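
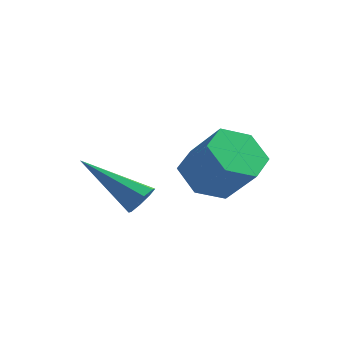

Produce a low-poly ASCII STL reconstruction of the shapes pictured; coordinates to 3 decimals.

solid 
facet normal -0.638 0.238 -0.732
outer loop
vertex 3.613 -1.964 2.115
vertex 2.991 -1.647 2.76
vertex 3.636 -1.055 2.391
endloop
endfacet
facet normal 0.769 0.168 -0.617
outer loop
vertex 3.613 -1.964 2.115
vertex 3.636 -1.055 2.391
vertex 4.59 -2.329 3.234
endloop
endfacet
facet normal 0.769 0.168 -0.617
outer loop
vertex 4.59 -2.329 3.234
vertex 3.636 -1.055 2.391
vertex 4.613 -1.42 3.51
endloop
endfacet
facet normal 0.639 -0.238 0.731
outer loop
vertex 4.59 -2.329 3.234
vertex 4.613 -1.42 3.51
vertex 3.969 -2.013 3.88
endloop
endfacet
facet normal -0.639 0.240 -0.731
outer loop
vertex 3.636 -1.055 2.391
vertex 2.991 -1.647 2.76
vertex 3.015 -0.739 3.037
endloop
endfacet
facet normal 0.406 0.912 -0.056
outer loop
vertex 3.636 -1.055 2.391
vertex 3.015 -0.739 3.037
vertex 4.613 -1.42 3.51
endloop
endfacet
facet normal 0.406 0.912 -0.056
outer loop
vertex 4.613 -1.42 3.51
vertex 3.015 -0.739 3.037
vertex 3.992 -1.104 4.156
endloop
endfacet
facet normal 0.639 -0.238 0.731
outer loop
vertex 4.613 -1.42 3.51
vertex 3.992 -1.104 4.156
vertex 3.969 -2.013 3.88
endloop
endfacet
facet normal -0.639 0.240 -0.731
outer loop
vertex 3.015 -0.739 3.037
vertex 2.991 -1.647 2.76
vertex 2.37 -1.331 3.406
endloop
endfacet
facet normal -0.363 0.745 0.560
outer loop
vertex 3.015 -0.739 3.037
vertex 2.37 -1.331 3.406
vertex 3.992 -1.104 4.156
endloop
endfacet
facet normal -0.363 0.745 0.560
outer loop
vertex 3.992 -1.104 4.156
vertex 2.37 -1.331 3.406
vertex 3.347 -1.696 4.525
endloop
endfacet
facet normal 0.638 -0.238 0.732
outer loop
vertex 3.992 -1.104 4.156
vertex 3.347 -1.696 4.525
vertex 3.969 -2.013 3.88
endloop
endfacet
facet normal -0.639 0.238 -0.731
outer loop
vertex 2.37 -1.331 3.406
vertex 2.991 -1.647 2.76
vertex 2.347 -2.24 3.13
endloop
endfacet
facet normal -0.769 -0.168 0.617
outer loop
vertex 2.37 -1.331 3.406
vertex 2.347 -2.24 3.13
vertex 3.347 -1.696 4.525
endloop
endfacet
facet normal -0.769 -0.168 0.617
outer loop
vertex 3.347 -1.696 4.525
vertex 2.347 -2.24 3.13
vertex 3.324 -2.605 4.249
endloop
endfacet
facet normal 0.638 -0.238 0.732
outer loop
vertex 3.347 -1.696 4.525
vertex 3.324 -2.605 4.249
vertex 3.969 -2.013 3.88
endloop
endfacet
facet normal -0.639 0.238 -0.731
outer loop
vertex 2.347 -2.24 3.13
vertex 2.991 -1.647 2.76
vertex 2.968 -2.556 2.484
endloop
endfacet
facet normal -0.406 -0.912 0.056
outer loop
vertex 2.347 -2.24 3.13
vertex 2.968 -2.556 2.484
vertex 3.324 -2.605 4.249
endloop
endfacet
facet normal -0.406 -0.912 0.056
outer loop
vertex 3.324 -2.605 4.249
vertex 2.968 -2.556 2.484
vertex 3.945 -2.921 3.603
endloop
endfacet
facet normal 0.639 -0.240 0.731
outer loop
vertex 3.324 -2.605 4.249
vertex 3.945 -2.921 3.603
vertex 3.969 -2.013 3.88
endloop
endfacet
facet normal -0.638 0.238 -0.732
outer loop
vertex 2.968 -2.556 2.484
vertex 2.991 -1.647 2.76
vertex 3.613 -1.964 2.115
endloop
endfacet
facet normal 0.363 -0.745 -0.560
outer loop
vertex 2.968 -2.556 2.484
vertex 3.613 -1.964 2.115
vertex 3.945 -2.921 3.603
endloop
endfacet
facet normal 0.363 -0.745 -0.560
outer loop
vertex 3.945 -2.921 3.603
vertex 3.613 -1.964 2.115
vertex 4.59 -2.329 3.234
endloop
endfacet
facet normal 0.639 -0.240 0.731
outer loop
vertex 3.945 -2.921 3.603
vertex 4.59 -2.329 3.234
vertex 3.969 -2.013 3.88
endloop
endfacet
facet normal 0.839 -0.021 -0.544
outer loop
vertex 2.291 -3.736 2.977
vertex 2.002 -3.764 2.533
vertex 2.202 -3.37 2.826
endloop
endfacet
facet normal 0.295 0.425 0.856
outer loop
vertex 2.291 -3.736 2.977
vertex 2.202 -3.37 2.826
vertex 0.258 -3.716 3.667
endloop
endfacet
facet normal 0.839 -0.021 -0.544
outer loop
vertex 2.202 -3.37 2.826
vertex 2.002 -3.764 2.533
vertex 1.996 -3.235 2.503
endloop
endfacet
facet normal 0.002 0.923 0.385
outer loop
vertex 2.202 -3.37 2.826
vertex 1.996 -3.235 2.503
vertex 0.258 -3.716 3.667
endloop
endfacet
facet normal 0.839 -0.021 -0.544
outer loop
vertex 1.996 -3.235 2.503
vertex 2.002 -3.764 2.533
vertex 1.794 -3.409 2.198
endloop
endfacet
facet normal -0.403 0.884 -0.237
outer loop
vertex 1.996 -3.235 2.503
vertex 1.794 -3.409 2.198
vertex 0.258 -3.716 3.667
endloop
endfacet
facet normal 0.838 -0.023 -0.545
outer loop
vertex 1.794 -3.409 2.198
vertex 2.002 -3.764 2.533
vertex 1.713 -3.792 2.09
endloop
endfacet
facet normal -0.686 0.328 -0.649
outer loop
vertex 1.794 -3.409 2.198
vertex 1.713 -3.792 2.09
vertex 0.258 -3.716 3.667
endloop
endfacet
facet normal 0.838 -0.023 -0.545
outer loop
vertex 1.713 -3.792 2.09
vertex 2.002 -3.764 2.533
vertex 1.801 -4.158 2.241
endloop
endfacet
facet normal -0.679 -0.414 -0.607
outer loop
vertex 1.713 -3.792 2.09
vertex 1.801 -4.158 2.241
vertex 0.258 -3.716 3.667
endloop
endfacet
facet normal 0.838 -0.023 -0.546
outer loop
vertex 1.801 -4.158 2.241
vertex 2.002 -3.764 2.533
vertex 2.007 -4.293 2.563
endloop
endfacet
facet normal -0.386 -0.912 -0.135
outer loop
vertex 1.801 -4.158 2.241
vertex 2.007 -4.293 2.563
vertex 0.258 -3.716 3.667
endloop
endfacet
facet normal 0.838 -0.023 -0.545
outer loop
vertex 2.007 -4.293 2.563
vertex 2.002 -3.764 2.533
vertex 2.21 -4.118 2.868
endloop
endfacet
facet normal 0.020 -0.873 0.488
outer loop
vertex 2.007 -4.293 2.563
vertex 2.21 -4.118 2.868
vertex 0.258 -3.716 3.667
endloop
endfacet
facet normal 0.839 -0.022 -0.544
outer loop
vertex 2.21 -4.118 2.868
vertex 2.002 -3.764 2.533
vertex 2.291 -3.736 2.977
endloop
endfacet
facet normal 0.302 -0.320 0.898
outer loop
vertex 2.21 -4.118 2.868
vertex 2.291 -3.736 2.977
vertex 0.258 -3.716 3.667
endloop
endfacet

endsolid


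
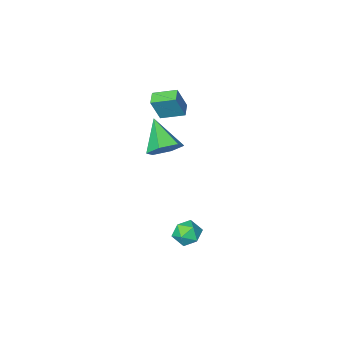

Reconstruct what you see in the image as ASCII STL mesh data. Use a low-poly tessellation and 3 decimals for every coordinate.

solid 
facet normal -0.927 -0.292 0.238
outer loop
vertex -1.467 3.69 -3.7
vertex -1.334 2.947 -4.093
vertex -1.148 3.03 -3.266
endloop
endfacet
facet normal -0.666 0.158 0.729
outer loop
vertex -1.467 3.69 -3.7
vertex -1.148 3.03 -3.266
vertex -0.831 3.812 -3.146
endloop
endfacet
facet normal -0.498 0.768 0.402
outer loop
vertex -1.467 3.69 -3.7
vertex -0.831 3.812 -3.146
vertex -0.823 4.211 -3.898
endloop
endfacet
facet normal -0.654 0.699 -0.290
outer loop
vertex -1.467 3.69 -3.7
vertex -0.823 4.211 -3.898
vertex -1.134 3.677 -4.483
endloop
endfacet
facet normal -0.919 0.043 -0.392
outer loop
vertex -1.467 3.69 -3.7
vertex -1.134 3.677 -4.483
vertex -1.334 2.947 -4.093
endloop
endfacet
facet normal -0.064 -0.126 0.990
outer loop
vertex -0.831 3.812 -3.146
vertex -1.148 3.03 -3.266
vertex -0.306 3.143 -3.197
endloop
endfacet
facet normal -0.486 -0.852 0.195
outer loop
vertex -1.148 3.03 -3.266
vertex -1.334 2.947 -4.093
vertex -0.617 2.609 -3.782
endloop
endfacet
facet normal -0.475 -0.310 -0.824
outer loop
vertex -1.334 2.947 -4.093
vertex -1.134 3.677 -4.483
vertex -0.609 3.008 -4.534
endloop
endfacet
facet normal -0.047 0.750 -0.660
outer loop
vertex -1.134 3.677 -4.483
vertex -0.823 4.211 -3.898
vertex -0.292 3.79 -4.414
endloop
endfacet
facet normal 0.207 0.863 0.460
outer loop
vertex -0.823 4.211 -3.898
vertex -0.831 3.812 -3.146
vertex -0.106 3.873 -3.587
endloop
endfacet
facet normal 0.654 -0.699 0.290
outer loop
vertex 0.027 3.13 -3.98
vertex -0.306 3.143 -3.197
vertex -0.617 2.609 -3.782
endloop
endfacet
facet normal 0.498 -0.768 -0.402
outer loop
vertex 0.027 3.13 -3.98
vertex -0.617 2.609 -3.782
vertex -0.609 3.008 -4.534
endloop
endfacet
facet normal 0.666 -0.158 -0.729
outer loop
vertex 0.027 3.13 -3.98
vertex -0.609 3.008 -4.534
vertex -0.292 3.79 -4.414
endloop
endfacet
facet normal 0.927 0.292 -0.238
outer loop
vertex 0.027 3.13 -3.98
vertex -0.292 3.79 -4.414
vertex -0.106 3.873 -3.587
endloop
endfacet
facet normal 0.919 -0.043 0.392
outer loop
vertex 0.027 3.13 -3.98
vertex -0.106 3.873 -3.587
vertex -0.306 3.143 -3.197
endloop
endfacet
facet normal 0.047 -0.750 0.660
outer loop
vertex -0.617 2.609 -3.782
vertex -0.306 3.143 -3.197
vertex -1.148 3.03 -3.266
endloop
endfacet
facet normal -0.207 -0.863 -0.460
outer loop
vertex -0.609 3.008 -4.534
vertex -0.617 2.609 -3.782
vertex -1.334 2.947 -4.093
endloop
endfacet
facet normal 0.064 0.126 -0.990
outer loop
vertex -0.292 3.79 -4.414
vertex -0.609 3.008 -4.534
vertex -1.134 3.677 -4.483
endloop
endfacet
facet normal 0.486 0.852 -0.195
outer loop
vertex -0.106 3.873 -3.587
vertex -0.292 3.79 -4.414
vertex -0.823 4.211 -3.898
endloop
endfacet
facet normal 0.475 0.310 0.824
outer loop
vertex -0.306 3.143 -3.197
vertex -0.106 3.873 -3.587
vertex -0.831 3.812 -3.146
endloop
endfacet
facet normal 0.105 0.757 -0.645
outer loop
vertex 0.173 2.158 2.215
vertex -0.443 1.698 1.575
vertex -0.811 2.33 2.257
endloop
endfacet
facet normal 0.090 0.283 0.955
outer loop
vertex 0.173 2.158 2.215
vertex -0.811 2.33 2.257
vertex -0.657 0.162 2.885
endloop
endfacet
facet normal 0.105 0.757 -0.645
outer loop
vertex -0.811 2.33 2.257
vertex -0.443 1.698 1.575
vertex -1.428 1.871 1.617
endloop
endfacet
facet normal -0.759 0.131 0.638
outer loop
vertex -0.811 2.33 2.257
vertex -1.428 1.871 1.617
vertex -0.657 0.162 2.885
endloop
endfacet
facet normal 0.105 0.757 -0.645
outer loop
vertex -1.428 1.871 1.617
vertex -0.443 1.698 1.575
vertex -1.06 1.239 0.936
endloop
endfacet
facet normal -0.891 -0.450 -0.064
outer loop
vertex -1.428 1.871 1.617
vertex -1.06 1.239 0.936
vertex -0.657 0.162 2.885
endloop
endfacet
facet normal 0.105 0.757 -0.645
outer loop
vertex -1.06 1.239 0.936
vertex -0.443 1.698 1.575
vertex -0.075 1.066 0.893
endloop
endfacet
facet normal -0.174 -0.877 -0.449
outer loop
vertex -1.06 1.239 0.936
vertex -0.075 1.066 0.893
vertex -0.657 0.162 2.885
endloop
endfacet
facet normal 0.105 0.757 -0.645
outer loop
vertex -0.075 1.066 0.893
vertex -0.443 1.698 1.575
vertex 0.541 1.526 1.533
endloop
endfacet
facet normal 0.677 -0.724 -0.131
outer loop
vertex -0.075 1.066 0.893
vertex 0.541 1.526 1.533
vertex -0.657 0.162 2.885
endloop
endfacet
facet normal 0.105 0.757 -0.645
outer loop
vertex 0.541 1.526 1.533
vertex -0.443 1.698 1.575
vertex 0.173 2.158 2.215
endloop
endfacet
facet normal 0.809 -0.145 0.570
outer loop
vertex 0.541 1.526 1.533
vertex 0.173 2.158 2.215
vertex -0.657 0.162 2.885
endloop
endfacet
facet normal -0.567 -0.784 0.253
outer loop
vertex -1.472 -1.453 3.549
vertex -2.468 -0.603 3.951
vertex -2.056 -1.48 2.157
endloop
endfacet
facet normal 0.728 -0.620 -0.293
outer loop
vertex -1.592 -0.837 1.949
vertex -1.472 -1.453 3.549
vertex -2.056 -1.48 2.157
endloop
endfacet
facet normal -0.566 -0.784 0.253
outer loop
vertex -2.056 -1.48 2.157
vertex -2.468 -0.603 3.951
vertex -3.053 -0.63 2.559
endloop
endfacet
facet normal -0.387 -0.019 -0.922
outer loop
vertex -3.053 -0.63 2.559
vertex -1.592 -0.837 1.949
vertex -2.056 -1.48 2.157
endloop
endfacet
facet normal 0.388 0.018 0.922
outer loop
vertex -1.472 -1.453 3.549
vertex -2.004 0.04 3.743
vertex -2.468 -0.603 3.951
endloop
endfacet
facet normal 0.727 -0.621 -0.294
outer loop
vertex -1.007 -0.81 3.341
vertex -1.472 -1.453 3.549
vertex -1.592 -0.837 1.949
endloop
endfacet
facet normal 0.387 0.018 0.922
outer loop
vertex -1.007 -0.81 3.341
vertex -2.004 0.04 3.743
vertex -1.472 -1.453 3.549
endloop
endfacet
facet normal -0.728 0.620 0.294
outer loop
vertex -2.468 -0.603 3.951
vertex -2.004 0.04 3.743
vertex -3.053 -0.63 2.559
endloop
endfacet
facet normal -0.387 -0.018 -0.922
outer loop
vertex -2.588 0.013 2.351
vertex -1.592 -0.837 1.949
vertex -3.053 -0.63 2.559
endloop
endfacet
facet normal -0.727 0.621 0.293
outer loop
vertex -3.053 -0.63 2.559
vertex -2.004 0.04 3.743
vertex -2.588 0.013 2.351
endloop
endfacet
facet normal 0.567 0.784 -0.253
outer loop
vertex -2.588 0.013 2.351
vertex -1.007 -0.81 3.341
vertex -1.592 -0.837 1.949
endloop
endfacet
facet normal 0.567 0.784 -0.253
outer loop
vertex -2.004 0.04 3.743
vertex -1.007 -0.81 3.341
vertex -2.588 0.013 2.351
endloop
endfacet

endsolid


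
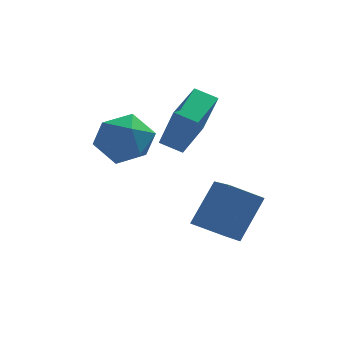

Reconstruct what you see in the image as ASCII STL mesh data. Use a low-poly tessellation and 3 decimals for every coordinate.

solid 
facet normal -0.855 0.371 0.363
outer loop
vertex -0.683 0.925 1.527
vertex 0.167 2.48 1.942
vertex -1.147 1.675 -0.334
endloop
endfacet
facet normal -0.467 -0.855 -0.228
outer loop
vertex -0.327 1.32 -0.682
vertex -0.683 0.925 1.527
vertex -1.147 1.675 -0.334
endloop
endfacet
facet normal -0.855 0.370 0.363
outer loop
vertex -1.147 1.675 -0.334
vertex 0.167 2.48 1.942
vertex -0.298 3.23 0.081
endloop
endfacet
facet normal -0.226 0.364 -0.903
outer loop
vertex -0.298 3.23 0.081
vertex -0.327 1.32 -0.682
vertex -1.147 1.675 -0.334
endloop
endfacet
facet normal 0.226 -0.364 0.903
outer loop
vertex -0.683 0.925 1.527
vertex 0.987 2.125 1.594
vertex 0.167 2.48 1.942
endloop
endfacet
facet normal -0.466 -0.855 -0.228
outer loop
vertex 0.138 0.57 1.179
vertex -0.683 0.925 1.527
vertex -0.327 1.32 -0.682
endloop
endfacet
facet normal 0.225 -0.364 0.904
outer loop
vertex 0.138 0.57 1.179
vertex 0.987 2.125 1.594
vertex -0.683 0.925 1.527
endloop
endfacet
facet normal 0.467 0.855 0.228
outer loop
vertex 0.167 2.48 1.942
vertex 0.987 2.125 1.594
vertex -0.298 3.23 0.081
endloop
endfacet
facet normal -0.225 0.364 -0.904
outer loop
vertex 0.523 2.875 -0.267
vertex -0.327 1.32 -0.682
vertex -0.298 3.23 0.081
endloop
endfacet
facet normal 0.466 0.855 0.228
outer loop
vertex -0.298 3.23 0.081
vertex 0.987 2.125 1.594
vertex 0.523 2.875 -0.267
endloop
endfacet
facet normal 0.855 -0.370 -0.363
outer loop
vertex 0.523 2.875 -0.267
vertex 0.138 0.57 1.179
vertex -0.327 1.32 -0.682
endloop
endfacet
facet normal 0.855 -0.370 -0.362
outer loop
vertex 0.987 2.125 1.594
vertex 0.138 0.57 1.179
vertex 0.523 2.875 -0.267
endloop
endfacet
facet normal -0.079 -0.118 0.990
outer loop
vertex -2.072 1.577 1.185
vertex -3.149 1.072 1.039
vertex -2.162 0.391 1.036
endloop
endfacet
facet normal 0.605 -0.144 0.783
outer loop
vertex -2.072 1.577 1.185
vertex -2.162 0.391 1.036
vertex -1.294 1.0 0.478
endloop
endfacet
facet normal 0.759 0.469 0.452
outer loop
vertex -2.072 1.577 1.185
vertex -1.294 1.0 0.478
vertex -1.744 2.057 0.136
endloop
endfacet
facet normal 0.172 0.874 0.454
outer loop
vertex -2.072 1.577 1.185
vertex -1.744 2.057 0.136
vertex -2.89 2.102 0.483
endloop
endfacet
facet normal -0.346 0.512 0.786
outer loop
vertex -2.072 1.577 1.185
vertex -2.89 2.102 0.483
vertex -3.149 1.072 1.039
endloop
endfacet
facet normal 0.671 -0.673 0.310
outer loop
vertex -1.294 1.0 0.478
vertex -2.162 0.391 1.036
vertex -1.89 0.138 -0.103
endloop
endfacet
facet normal -0.433 -0.631 0.644
outer loop
vertex -2.162 0.391 1.036
vertex -3.149 1.072 1.039
vertex -3.036 0.183 0.244
endloop
endfacet
facet normal -0.867 0.388 0.314
outer loop
vertex -3.149 1.072 1.039
vertex -2.89 2.102 0.483
vertex -3.486 1.24 -0.098
endloop
endfacet
facet normal -0.029 0.974 -0.223
outer loop
vertex -2.89 2.102 0.483
vertex -1.744 2.057 0.136
vertex -2.618 1.849 -0.656
endloop
endfacet
facet normal 0.921 0.319 -0.226
outer loop
vertex -1.744 2.057 0.136
vertex -1.294 1.0 0.478
vertex -1.631 1.168 -0.659
endloop
endfacet
facet normal -0.172 -0.874 -0.454
outer loop
vertex -2.708 0.663 -0.805
vertex -1.89 0.138 -0.103
vertex -3.036 0.183 0.244
endloop
endfacet
facet normal -0.759 -0.469 -0.452
outer loop
vertex -2.708 0.663 -0.805
vertex -3.036 0.183 0.244
vertex -3.486 1.24 -0.098
endloop
endfacet
facet normal -0.605 0.144 -0.783
outer loop
vertex -2.708 0.663 -0.805
vertex -3.486 1.24 -0.098
vertex -2.618 1.849 -0.656
endloop
endfacet
facet normal 0.079 0.118 -0.990
outer loop
vertex -2.708 0.663 -0.805
vertex -2.618 1.849 -0.656
vertex -1.631 1.168 -0.659
endloop
endfacet
facet normal 0.346 -0.512 -0.786
outer loop
vertex -2.708 0.663 -0.805
vertex -1.631 1.168 -0.659
vertex -1.89 0.138 -0.103
endloop
endfacet
facet normal 0.029 -0.974 0.223
outer loop
vertex -3.036 0.183 0.244
vertex -1.89 0.138 -0.103
vertex -2.162 0.391 1.036
endloop
endfacet
facet normal -0.921 -0.319 0.226
outer loop
vertex -3.486 1.24 -0.098
vertex -3.036 0.183 0.244
vertex -3.149 1.072 1.039
endloop
endfacet
facet normal -0.671 0.673 -0.310
outer loop
vertex -2.618 1.849 -0.656
vertex -3.486 1.24 -0.098
vertex -2.89 2.102 0.483
endloop
endfacet
facet normal 0.433 0.631 -0.644
outer loop
vertex -1.631 1.168 -0.659
vertex -2.618 1.849 -0.656
vertex -1.744 2.057 0.136
endloop
endfacet
facet normal 0.867 -0.388 -0.314
outer loop
vertex -1.89 0.138 -0.103
vertex -1.631 1.168 -0.659
vertex -1.294 1.0 0.478
endloop
endfacet
facet normal -0.872 0.022 0.489
outer loop
vertex 1.019 -1.681 -0.721
vertex 0.663 -0.054 -1.429
vertex 0.123 -2.556 -2.281
endloop
endfacet
facet normal 0.197 -0.899 0.391
outer loop
vertex 1.317 -2.586 -2.951
vertex 1.019 -1.681 -0.721
vertex 0.123 -2.556 -2.281
endloop
endfacet
facet normal -0.872 0.022 0.489
outer loop
vertex 0.123 -2.556 -2.281
vertex 0.663 -0.054 -1.429
vertex -0.234 -0.929 -2.989
endloop
endfacet
facet normal -0.448 -0.438 -0.779
outer loop
vertex -0.234 -0.929 -2.989
vertex 1.317 -2.586 -2.951
vertex 0.123 -2.556 -2.281
endloop
endfacet
facet normal 0.448 0.437 0.780
outer loop
vertex 1.019 -1.681 -0.721
vertex 1.857 -0.084 -2.099
vertex 0.663 -0.054 -1.429
endloop
endfacet
facet normal 0.197 -0.899 0.391
outer loop
vertex 2.214 -1.711 -1.391
vertex 1.019 -1.681 -0.721
vertex 1.317 -2.586 -2.951
endloop
endfacet
facet normal 0.448 0.438 0.780
outer loop
vertex 2.214 -1.711 -1.391
vertex 1.857 -0.084 -2.099
vertex 1.019 -1.681 -0.721
endloop
endfacet
facet normal -0.197 0.899 -0.391
outer loop
vertex 0.663 -0.054 -1.429
vertex 1.857 -0.084 -2.099
vertex -0.234 -0.929 -2.989
endloop
endfacet
facet normal -0.448 -0.437 -0.780
outer loop
vertex 0.961 -0.959 -3.659
vertex 1.317 -2.586 -2.951
vertex -0.234 -0.929 -2.989
endloop
endfacet
facet normal -0.197 0.899 -0.391
outer loop
vertex -0.234 -0.929 -2.989
vertex 1.857 -0.084 -2.099
vertex 0.961 -0.959 -3.659
endloop
endfacet
facet normal 0.872 -0.022 -0.489
outer loop
vertex 0.961 -0.959 -3.659
vertex 2.214 -1.711 -1.391
vertex 1.317 -2.586 -2.951
endloop
endfacet
facet normal 0.872 -0.021 -0.489
outer loop
vertex 1.857 -0.084 -2.099
vertex 2.214 -1.711 -1.391
vertex 0.961 -0.959 -3.659
endloop
endfacet

endsolid


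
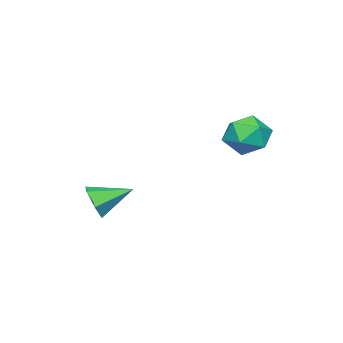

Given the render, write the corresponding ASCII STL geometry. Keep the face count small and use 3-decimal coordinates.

solid 
facet normal -0.316 0.606 0.730
outer loop
vertex -0.312 2.975 -0.159
vertex -0.053 2.199 0.598
vertex 0.705 2.958 0.296
endloop
endfacet
facet normal -0.063 0.982 0.178
outer loop
vertex -0.312 2.975 -0.159
vertex 0.705 2.958 0.296
vertex 0.586 3.148 -0.796
endloop
endfacet
facet normal -0.439 0.804 -0.401
outer loop
vertex -0.312 2.975 -0.159
vertex 0.586 3.148 -0.796
vertex -0.246 2.507 -1.169
endloop
endfacet
facet normal -0.926 0.317 -0.207
outer loop
vertex -0.312 2.975 -0.159
vertex -0.246 2.507 -1.169
vertex -0.64 1.92 -0.307
endloop
endfacet
facet normal -0.849 0.195 0.491
outer loop
vertex -0.312 2.975 -0.159
vertex -0.64 1.92 -0.307
vertex -0.053 2.199 0.598
endloop
endfacet
facet normal 0.614 0.786 0.070
outer loop
vertex 0.586 3.148 -0.796
vertex 0.705 2.958 0.296
vertex 1.4 2.48 -0.433
endloop
endfacet
facet normal 0.205 0.178 0.962
outer loop
vertex 0.705 2.958 0.296
vertex -0.053 2.199 0.598
vertex 1.006 1.893 0.429
endloop
endfacet
facet normal -0.657 -0.487 0.576
outer loop
vertex -0.053 2.199 0.598
vertex -0.64 1.92 -0.307
vertex 0.174 1.252 0.056
endloop
endfacet
facet normal -0.780 -0.290 -0.554
outer loop
vertex -0.64 1.92 -0.307
vertex -0.246 2.507 -1.169
vertex 0.055 1.442 -1.036
endloop
endfacet
facet normal 0.005 0.498 -0.867
outer loop
vertex -0.246 2.507 -1.169
vertex 0.586 3.148 -0.796
vertex 0.813 2.201 -1.338
endloop
endfacet
facet normal 0.926 -0.317 0.207
outer loop
vertex 1.072 1.425 -0.581
vertex 1.4 2.48 -0.433
vertex 1.006 1.893 0.429
endloop
endfacet
facet normal 0.439 -0.804 0.401
outer loop
vertex 1.072 1.425 -0.581
vertex 1.006 1.893 0.429
vertex 0.174 1.252 0.056
endloop
endfacet
facet normal 0.063 -0.982 -0.178
outer loop
vertex 1.072 1.425 -0.581
vertex 0.174 1.252 0.056
vertex 0.055 1.442 -1.036
endloop
endfacet
facet normal 0.316 -0.606 -0.730
outer loop
vertex 1.072 1.425 -0.581
vertex 0.055 1.442 -1.036
vertex 0.813 2.201 -1.338
endloop
endfacet
facet normal 0.849 -0.195 -0.491
outer loop
vertex 1.072 1.425 -0.581
vertex 0.813 2.201 -1.338
vertex 1.4 2.48 -0.433
endloop
endfacet
facet normal 0.780 0.290 0.554
outer loop
vertex 1.006 1.893 0.429
vertex 1.4 2.48 -0.433
vertex 0.705 2.958 0.296
endloop
endfacet
facet normal -0.005 -0.498 0.867
outer loop
vertex 0.174 1.252 0.056
vertex 1.006 1.893 0.429
vertex -0.053 2.199 0.598
endloop
endfacet
facet normal -0.614 -0.786 -0.070
outer loop
vertex 0.055 1.442 -1.036
vertex 0.174 1.252 0.056
vertex -0.64 1.92 -0.307
endloop
endfacet
facet normal -0.205 -0.178 -0.962
outer loop
vertex 0.813 2.201 -1.338
vertex 0.055 1.442 -1.036
vertex -0.246 2.507 -1.169
endloop
endfacet
facet normal 0.657 0.487 -0.576
outer loop
vertex 1.4 2.48 -0.433
vertex 0.813 2.201 -1.338
vertex 0.586 3.148 -0.796
endloop
endfacet
facet normal 0.601 -0.706 -0.375
outer loop
vertex 4.157 -3.02 -3.363
vertex 3.663 -3.034 -4.127
vertex 4.372 -2.469 -4.055
endloop
endfacet
facet normal 0.448 0.626 0.638
outer loop
vertex 4.157 -3.02 -3.363
vertex 4.372 -2.469 -4.055
vertex 2.617 -1.806 -3.473
endloop
endfacet
facet normal 0.600 -0.705 -0.377
outer loop
vertex 4.372 -2.469 -4.055
vertex 3.663 -3.034 -4.127
vertex 3.877 -2.483 -4.818
endloop
endfacet
facet normal 0.286 0.936 -0.203
outer loop
vertex 4.372 -2.469 -4.055
vertex 3.877 -2.483 -4.818
vertex 2.617 -1.806 -3.473
endloop
endfacet
facet normal 0.601 -0.705 -0.376
outer loop
vertex 3.877 -2.483 -4.818
vertex 3.663 -3.034 -4.127
vertex 3.168 -3.048 -4.891
endloop
endfacet
facet normal -0.409 0.602 -0.686
outer loop
vertex 3.877 -2.483 -4.818
vertex 3.168 -3.048 -4.891
vertex 2.617 -1.806 -3.473
endloop
endfacet
facet normal 0.600 -0.706 -0.376
outer loop
vertex 3.168 -3.048 -4.891
vertex 3.663 -3.034 -4.127
vertex 2.953 -3.599 -4.199
endloop
endfacet
facet normal -0.944 -0.044 -0.328
outer loop
vertex 3.168 -3.048 -4.891
vertex 2.953 -3.599 -4.199
vertex 2.617 -1.806 -3.473
endloop
endfacet
facet normal 0.600 -0.706 -0.376
outer loop
vertex 2.953 -3.599 -4.199
vertex 3.663 -3.034 -4.127
vertex 3.448 -3.585 -3.435
endloop
endfacet
facet normal -0.782 -0.354 0.513
outer loop
vertex 2.953 -3.599 -4.199
vertex 3.448 -3.585 -3.435
vertex 2.617 -1.806 -3.473
endloop
endfacet
facet normal 0.601 -0.706 -0.375
outer loop
vertex 3.448 -3.585 -3.435
vertex 3.663 -3.034 -4.127
vertex 4.157 -3.02 -3.363
endloop
endfacet
facet normal -0.086 -0.019 0.996
outer loop
vertex 3.448 -3.585 -3.435
vertex 4.157 -3.02 -3.363
vertex 2.617 -1.806 -3.473
endloop
endfacet

endsolid


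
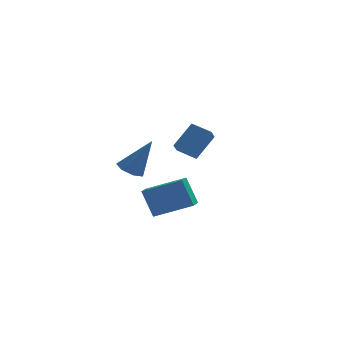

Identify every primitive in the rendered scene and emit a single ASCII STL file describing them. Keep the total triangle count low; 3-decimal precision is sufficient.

solid 
facet normal -0.485 0.069 -0.872
outer loop
vertex 1.105 3.633 -0.098
vertex 0.485 3.431 0.231
vertex 0.752 4.104 0.136
endloop
endfacet
facet normal 0.790 0.612 -0.039
outer loop
vertex 1.105 3.633 -0.098
vertex 0.752 4.104 0.136
vertex 1.475 3.289 2.009
endloop
endfacet
facet normal -0.485 0.069 -0.872
outer loop
vertex 0.752 4.104 0.136
vertex 0.485 3.431 0.231
vertex 0.198 4.068 0.441
endloop
endfacet
facet normal 0.133 0.927 0.352
outer loop
vertex 0.752 4.104 0.136
vertex 0.198 4.068 0.441
vertex 1.475 3.289 2.009
endloop
endfacet
facet normal -0.485 0.069 -0.872
outer loop
vertex 0.198 4.068 0.441
vertex 0.485 3.431 0.231
vertex -0.14 3.552 0.588
endloop
endfacet
facet normal -0.511 0.528 0.678
outer loop
vertex 0.198 4.068 0.441
vertex -0.14 3.552 0.588
vertex 1.475 3.289 2.009
endloop
endfacet
facet normal -0.485 0.069 -0.872
outer loop
vertex -0.14 3.552 0.588
vertex 0.485 3.431 0.231
vertex -0.007 2.945 0.466
endloop
endfacet
facet normal -0.659 -0.284 0.696
outer loop
vertex -0.14 3.552 0.588
vertex -0.007 2.945 0.466
vertex 1.475 3.289 2.009
endloop
endfacet
facet normal -0.485 0.070 -0.872
outer loop
vertex -0.007 2.945 0.466
vertex 0.485 3.431 0.231
vertex 0.497 2.704 0.166
endloop
endfacet
facet normal -0.198 -0.899 0.390
outer loop
vertex -0.007 2.945 0.466
vertex 0.497 2.704 0.166
vertex 1.475 3.289 2.009
endloop
endfacet
facet normal -0.484 0.070 -0.872
outer loop
vertex 0.497 2.704 0.166
vertex 0.485 3.431 0.231
vertex 0.992 3.01 -0.084
endloop
endfacet
facet normal 0.523 -0.852 -0.007
outer loop
vertex 0.497 2.704 0.166
vertex 0.992 3.01 -0.084
vertex 1.475 3.289 2.009
endloop
endfacet
facet normal -0.485 0.068 -0.872
outer loop
vertex 0.992 3.01 -0.084
vertex 0.485 3.431 0.231
vertex 1.105 3.633 -0.098
endloop
endfacet
facet normal 0.964 -0.179 -0.198
outer loop
vertex 0.992 3.01 -0.084
vertex 1.105 3.633 -0.098
vertex 1.475 3.289 2.009
endloop
endfacet
facet normal -0.615 -0.381 -0.691
outer loop
vertex 2.984 1.287 1.891
vertex 2.208 1.948 2.217
vertex 3.245 1.865 1.34
endloop
endfacet
facet normal 0.725 -0.618 -0.305
outer loop
vertex 4.192 2.452 2.403
vertex 2.984 1.287 1.891
vertex 3.245 1.865 1.34
endloop
endfacet
facet normal -0.615 -0.381 -0.691
outer loop
vertex 3.245 1.865 1.34
vertex 2.208 1.948 2.217
vertex 2.469 2.526 1.666
endloop
endfacet
facet normal 0.310 0.688 -0.656
outer loop
vertex 2.469 2.526 1.666
vertex 4.192 2.452 2.403
vertex 3.245 1.865 1.34
endloop
endfacet
facet normal -0.310 -0.688 0.656
outer loop
vertex 2.984 1.287 1.891
vertex 3.155 2.535 3.28
vertex 2.208 1.948 2.217
endloop
endfacet
facet normal 0.725 -0.618 -0.305
outer loop
vertex 3.931 1.874 2.954
vertex 2.984 1.287 1.891
vertex 4.192 2.452 2.403
endloop
endfacet
facet normal -0.310 -0.688 0.656
outer loop
vertex 3.931 1.874 2.954
vertex 3.155 2.535 3.28
vertex 2.984 1.287 1.891
endloop
endfacet
facet normal -0.725 0.618 0.305
outer loop
vertex 2.208 1.948 2.217
vertex 3.155 2.535 3.28
vertex 2.469 2.526 1.666
endloop
endfacet
facet normal 0.310 0.688 -0.656
outer loop
vertex 3.416 3.113 2.729
vertex 4.192 2.452 2.403
vertex 2.469 2.526 1.666
endloop
endfacet
facet normal -0.725 0.618 0.305
outer loop
vertex 2.469 2.526 1.666
vertex 3.155 2.535 3.28
vertex 3.416 3.113 2.729
endloop
endfacet
facet normal 0.615 0.381 0.691
outer loop
vertex 3.416 3.113 2.729
vertex 3.931 1.874 2.954
vertex 4.192 2.452 2.403
endloop
endfacet
facet normal 0.615 0.381 0.691
outer loop
vertex 3.155 2.535 3.28
vertex 3.931 1.874 2.954
vertex 3.416 3.113 2.729
endloop
endfacet
facet normal -0.896 0.230 -0.381
outer loop
vertex 0.005 -2.296 1.408
vertex 0.396 -1.296 1.092
vertex 0.407 -2.86 0.123
endloop
endfacet
facet normal -0.349 -0.893 0.283
outer loop
vertex 2.064 -3.284 0.828
vertex 0.005 -2.296 1.408
vertex 0.407 -2.86 0.123
endloop
endfacet
facet normal -0.896 0.230 -0.381
outer loop
vertex 0.407 -2.86 0.123
vertex 0.396 -1.296 1.092
vertex 0.798 -1.859 -0.193
endloop
endfacet
facet normal 0.276 -0.386 -0.880
outer loop
vertex 0.798 -1.859 -0.193
vertex 2.064 -3.284 0.828
vertex 0.407 -2.86 0.123
endloop
endfacet
facet normal -0.276 0.386 0.880
outer loop
vertex 0.005 -2.296 1.408
vertex 2.053 -1.72 1.797
vertex 0.396 -1.296 1.092
endloop
endfacet
facet normal -0.349 -0.894 0.282
outer loop
vertex 1.662 -2.721 2.113
vertex 0.005 -2.296 1.408
vertex 2.064 -3.284 0.828
endloop
endfacet
facet normal -0.276 0.386 0.880
outer loop
vertex 1.662 -2.721 2.113
vertex 2.053 -1.72 1.797
vertex 0.005 -2.296 1.408
endloop
endfacet
facet normal 0.349 0.894 -0.282
outer loop
vertex 0.396 -1.296 1.092
vertex 2.053 -1.72 1.797
vertex 0.798 -1.859 -0.193
endloop
endfacet
facet normal 0.276 -0.386 -0.880
outer loop
vertex 2.455 -2.284 0.512
vertex 2.064 -3.284 0.828
vertex 0.798 -1.859 -0.193
endloop
endfacet
facet normal 0.349 0.893 -0.283
outer loop
vertex 0.798 -1.859 -0.193
vertex 2.053 -1.72 1.797
vertex 2.455 -2.284 0.512
endloop
endfacet
facet normal 0.896 -0.230 0.381
outer loop
vertex 2.455 -2.284 0.512
vertex 1.662 -2.721 2.113
vertex 2.064 -3.284 0.828
endloop
endfacet
facet normal 0.896 -0.230 0.381
outer loop
vertex 2.053 -1.72 1.797
vertex 1.662 -2.721 2.113
vertex 2.455 -2.284 0.512
endloop
endfacet

endsolid


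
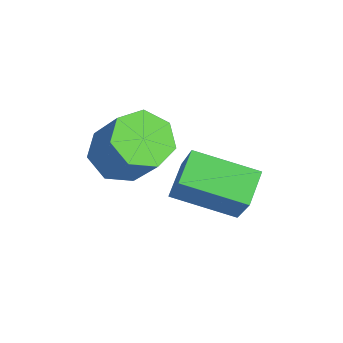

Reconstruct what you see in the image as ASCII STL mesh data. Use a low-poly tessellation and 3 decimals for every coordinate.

solid 
facet normal -0.527 0.044 -0.848
outer loop
vertex 2.488 -1.166 -3.701
vertex 1.844 -0.599 -3.271
vertex 3.364 0.186 -4.175
endloop
endfacet
facet normal 0.671 -0.591 -0.447
outer loop
vertex 4.176 0.119 -2.869
vertex 2.488 -1.166 -3.701
vertex 3.364 0.186 -4.175
endloop
endfacet
facet normal -0.527 0.043 -0.849
outer loop
vertex 3.364 0.186 -4.175
vertex 1.844 -0.599 -3.271
vertex 2.72 0.754 -3.746
endloop
endfacet
facet normal 0.521 0.805 -0.283
outer loop
vertex 2.72 0.754 -3.746
vertex 4.176 0.119 -2.869
vertex 3.364 0.186 -4.175
endloop
endfacet
facet normal -0.521 -0.806 0.282
outer loop
vertex 2.488 -1.166 -3.701
vertex 2.656 -0.666 -1.965
vertex 1.844 -0.599 -3.271
endloop
endfacet
facet normal 0.671 -0.591 -0.448
outer loop
vertex 3.3 -1.234 -2.394
vertex 2.488 -1.166 -3.701
vertex 4.176 0.119 -2.869
endloop
endfacet
facet normal -0.522 -0.805 0.282
outer loop
vertex 3.3 -1.234 -2.394
vertex 2.656 -0.666 -1.965
vertex 2.488 -1.166 -3.701
endloop
endfacet
facet normal -0.671 0.591 0.447
outer loop
vertex 1.844 -0.599 -3.271
vertex 2.656 -0.666 -1.965
vertex 2.72 0.754 -3.746
endloop
endfacet
facet normal 0.521 0.806 -0.282
outer loop
vertex 3.532 0.686 -2.439
vertex 4.176 0.119 -2.869
vertex 2.72 0.754 -3.746
endloop
endfacet
facet normal -0.671 0.591 0.447
outer loop
vertex 2.72 0.754 -3.746
vertex 2.656 -0.666 -1.965
vertex 3.532 0.686 -2.439
endloop
endfacet
facet normal 0.528 -0.044 0.848
outer loop
vertex 3.532 0.686 -2.439
vertex 3.3 -1.234 -2.394
vertex 4.176 0.119 -2.869
endloop
endfacet
facet normal 0.527 -0.044 0.849
outer loop
vertex 2.656 -0.666 -1.965
vertex 3.3 -1.234 -2.394
vertex 3.532 0.686 -2.439
endloop
endfacet
facet normal -0.561 -0.178 -0.809
outer loop
vertex 2.606 -2.726 -2.328
vertex 2.084 -2.185 -2.085
vertex 2.717 -2.085 -2.546
endloop
endfacet
facet normal 0.812 -0.309 -0.495
outer loop
vertex 2.606 -2.726 -2.328
vertex 2.717 -2.085 -2.546
vertex 3.459 -2.455 -1.099
endloop
endfacet
facet normal 0.812 -0.309 -0.495
outer loop
vertex 3.459 -2.455 -1.099
vertex 2.717 -2.085 -2.546
vertex 3.57 -1.814 -1.317
endloop
endfacet
facet normal 0.561 0.178 0.809
outer loop
vertex 3.459 -2.455 -1.099
vertex 3.57 -1.814 -1.317
vertex 2.936 -1.915 -0.855
endloop
endfacet
facet normal -0.561 -0.179 -0.809
outer loop
vertex 2.717 -2.085 -2.546
vertex 2.084 -2.185 -2.085
vertex 2.351 -1.52 -2.417
endloop
endfacet
facet normal 0.633 0.537 -0.558
outer loop
vertex 2.717 -2.085 -2.546
vertex 2.351 -1.52 -2.417
vertex 3.57 -1.814 -1.317
endloop
endfacet
facet normal 0.632 0.539 -0.557
outer loop
vertex 3.57 -1.814 -1.317
vertex 2.351 -1.52 -2.417
vertex 3.203 -1.249 -1.187
endloop
endfacet
facet normal 0.561 0.178 0.809
outer loop
vertex 3.57 -1.814 -1.317
vertex 3.203 -1.249 -1.187
vertex 2.936 -1.915 -0.855
endloop
endfacet
facet normal -0.562 -0.178 -0.808
outer loop
vertex 2.351 -1.52 -2.417
vertex 2.084 -2.185 -2.085
vertex 1.784 -1.456 -2.037
endloop
endfacet
facet normal -0.023 0.980 -0.200
outer loop
vertex 2.351 -1.52 -2.417
vertex 1.784 -1.456 -2.037
vertex 3.203 -1.249 -1.187
endloop
endfacet
facet normal -0.023 0.980 -0.200
outer loop
vertex 3.203 -1.249 -1.187
vertex 1.784 -1.456 -2.037
vertex 2.636 -1.185 -0.808
endloop
endfacet
facet normal 0.561 0.178 0.809
outer loop
vertex 3.203 -1.249 -1.187
vertex 2.636 -1.185 -0.808
vertex 2.936 -1.915 -0.855
endloop
endfacet
facet normal -0.560 -0.177 -0.809
outer loop
vertex 1.784 -1.456 -2.037
vertex 2.084 -2.185 -2.085
vertex 1.442 -1.941 -1.694
endloop
endfacet
facet normal -0.661 0.684 0.308
outer loop
vertex 1.784 -1.456 -2.037
vertex 1.442 -1.941 -1.694
vertex 2.636 -1.185 -0.808
endloop
endfacet
facet normal -0.662 0.684 0.308
outer loop
vertex 2.636 -1.185 -0.808
vertex 1.442 -1.941 -1.694
vertex 2.295 -1.67 -0.464
endloop
endfacet
facet normal 0.561 0.179 0.808
outer loop
vertex 2.636 -1.185 -0.808
vertex 2.295 -1.67 -0.464
vertex 2.936 -1.915 -0.855
endloop
endfacet
facet normal -0.561 -0.179 -0.808
outer loop
vertex 1.442 -1.941 -1.694
vertex 2.084 -2.185 -2.085
vertex 1.584 -2.61 -1.644
endloop
endfacet
facet normal -0.802 -0.127 0.584
outer loop
vertex 1.442 -1.941 -1.694
vertex 1.584 -2.61 -1.644
vertex 2.295 -1.67 -0.464
endloop
endfacet
facet normal -0.802 -0.126 0.584
outer loop
vertex 2.295 -1.67 -0.464
vertex 1.584 -2.61 -1.644
vertex 2.436 -2.339 -0.415
endloop
endfacet
facet normal 0.561 0.177 0.809
outer loop
vertex 2.295 -1.67 -0.464
vertex 2.436 -2.339 -0.415
vertex 2.936 -1.915 -0.855
endloop
endfacet
facet normal -0.561 -0.178 -0.808
outer loop
vertex 1.584 -2.61 -1.644
vertex 2.084 -2.185 -2.085
vertex 2.102 -2.959 -1.927
endloop
endfacet
facet normal -0.338 -0.842 0.420
outer loop
vertex 1.584 -2.61 -1.644
vertex 2.102 -2.959 -1.927
vertex 2.436 -2.339 -0.415
endloop
endfacet
facet normal -0.339 -0.842 0.420
outer loop
vertex 2.436 -2.339 -0.415
vertex 2.102 -2.959 -1.927
vertex 2.954 -2.688 -0.697
endloop
endfacet
facet normal 0.560 0.178 0.809
outer loop
vertex 2.436 -2.339 -0.415
vertex 2.954 -2.688 -0.697
vertex 2.936 -1.915 -0.855
endloop
endfacet
facet normal -0.561 -0.178 -0.808
outer loop
vertex 2.102 -2.959 -1.927
vertex 2.084 -2.185 -2.085
vertex 2.606 -2.726 -2.328
endloop
endfacet
facet normal 0.380 -0.923 -0.059
outer loop
vertex 2.102 -2.959 -1.927
vertex 2.606 -2.726 -2.328
vertex 2.954 -2.688 -0.697
endloop
endfacet
facet normal 0.379 -0.924 -0.059
outer loop
vertex 2.954 -2.688 -0.697
vertex 2.606 -2.726 -2.328
vertex 3.459 -2.455 -1.099
endloop
endfacet
facet normal 0.561 0.178 0.808
outer loop
vertex 2.954 -2.688 -0.697
vertex 3.459 -2.455 -1.099
vertex 2.936 -1.915 -0.855
endloop
endfacet

endsolid


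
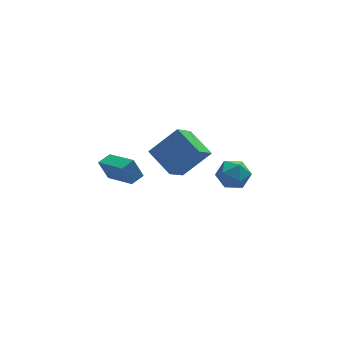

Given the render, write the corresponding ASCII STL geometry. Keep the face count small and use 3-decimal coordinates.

solid 
facet normal -0.871 -0.448 -0.204
outer loop
vertex -3.768 -1.502 2.449
vertex -4.515 0.337 1.598
vertex -3.348 -1.829 1.373
endloop
endfacet
facet normal 0.346 -0.852 0.394
outer loop
vertex -2.625 -1.457 1.542
vertex -3.768 -1.502 2.449
vertex -3.348 -1.829 1.373
endloop
endfacet
facet normal -0.871 -0.448 -0.204
outer loop
vertex -3.348 -1.829 1.373
vertex -4.515 0.337 1.598
vertex -4.095 0.01 0.522
endloop
endfacet
facet normal 0.350 -0.273 -0.896
outer loop
vertex -4.095 0.01 0.522
vertex -2.625 -1.457 1.542
vertex -3.348 -1.829 1.373
endloop
endfacet
facet normal -0.350 0.273 0.896
outer loop
vertex -3.768 -1.502 2.449
vertex -3.792 0.709 1.767
vertex -4.515 0.337 1.598
endloop
endfacet
facet normal 0.346 -0.852 0.394
outer loop
vertex -3.045 -1.13 2.618
vertex -3.768 -1.502 2.449
vertex -2.625 -1.457 1.542
endloop
endfacet
facet normal -0.350 0.273 0.896
outer loop
vertex -3.045 -1.13 2.618
vertex -3.792 0.709 1.767
vertex -3.768 -1.502 2.449
endloop
endfacet
facet normal -0.346 0.852 -0.394
outer loop
vertex -4.515 0.337 1.598
vertex -3.792 0.709 1.767
vertex -4.095 0.01 0.522
endloop
endfacet
facet normal 0.350 -0.273 -0.896
outer loop
vertex -3.372 0.382 0.691
vertex -2.625 -1.457 1.542
vertex -4.095 0.01 0.522
endloop
endfacet
facet normal -0.346 0.852 -0.394
outer loop
vertex -4.095 0.01 0.522
vertex -3.792 0.709 1.767
vertex -3.372 0.382 0.691
endloop
endfacet
facet normal 0.871 0.448 0.204
outer loop
vertex -3.372 0.382 0.691
vertex -3.045 -1.13 2.618
vertex -2.625 -1.457 1.542
endloop
endfacet
facet normal 0.871 0.448 0.204
outer loop
vertex -3.792 0.709 1.767
vertex -3.045 -1.13 2.618
vertex -3.372 0.382 0.691
endloop
endfacet
facet normal -0.544 -0.538 0.643
outer loop
vertex 1.248 1.494 0.095
vertex 0.551 3.094 0.844
vertex -0.381 1.447 -1.322
endloop
endfacet
facet normal 0.367 -0.842 -0.394
outer loop
vertex 0.669 2.486 -2.564
vertex 1.248 1.494 0.095
vertex -0.381 1.447 -1.322
endloop
endfacet
facet normal -0.544 -0.539 0.644
outer loop
vertex -0.381 1.447 -1.322
vertex 0.551 3.094 0.844
vertex -1.079 3.047 -0.573
endloop
endfacet
facet normal -0.754 -0.022 -0.656
outer loop
vertex -1.079 3.047 -0.573
vertex 0.669 2.486 -2.564
vertex -0.381 1.447 -1.322
endloop
endfacet
facet normal 0.754 0.022 0.656
outer loop
vertex 1.248 1.494 0.095
vertex 1.601 4.133 -0.398
vertex 0.551 3.094 0.844
endloop
endfacet
facet normal 0.367 -0.843 -0.394
outer loop
vertex 2.299 2.533 -1.147
vertex 1.248 1.494 0.095
vertex 0.669 2.486 -2.564
endloop
endfacet
facet normal 0.754 0.022 0.656
outer loop
vertex 2.299 2.533 -1.147
vertex 1.601 4.133 -0.398
vertex 1.248 1.494 0.095
endloop
endfacet
facet normal -0.367 0.842 0.394
outer loop
vertex 0.551 3.094 0.844
vertex 1.601 4.133 -0.398
vertex -1.079 3.047 -0.573
endloop
endfacet
facet normal -0.754 -0.021 -0.656
outer loop
vertex -0.028 4.086 -1.815
vertex 0.669 2.486 -2.564
vertex -1.079 3.047 -0.573
endloop
endfacet
facet normal -0.367 0.843 0.394
outer loop
vertex -1.079 3.047 -0.573
vertex 1.601 4.133 -0.398
vertex -0.028 4.086 -1.815
endloop
endfacet
facet normal 0.544 0.538 -0.644
outer loop
vertex -0.028 4.086 -1.815
vertex 2.299 2.533 -1.147
vertex 0.669 2.486 -2.564
endloop
endfacet
facet normal 0.544 0.539 -0.643
outer loop
vertex 1.601 4.133 -0.398
vertex 2.299 2.533 -1.147
vertex -0.028 4.086 -1.815
endloop
endfacet
facet normal -0.532 0.834 0.146
outer loop
vertex 3.335 2.982 -3.014
vertex 2.461 2.406 -2.911
vertex 3.045 2.631 -2.066
endloop
endfacet
facet normal 0.137 0.914 0.381
outer loop
vertex 3.335 2.982 -3.014
vertex 3.045 2.631 -2.066
vertex 4.057 2.598 -2.352
endloop
endfacet
facet normal 0.579 0.798 -0.168
outer loop
vertex 3.335 2.982 -3.014
vertex 4.057 2.598 -2.352
vertex 4.098 2.353 -3.374
endloop
endfacet
facet normal 0.183 0.646 -0.741
outer loop
vertex 3.335 2.982 -3.014
vertex 4.098 2.353 -3.374
vertex 3.112 2.235 -3.72
endloop
endfacet
facet normal -0.505 0.668 -0.547
outer loop
vertex 3.335 2.982 -3.014
vertex 3.112 2.235 -3.72
vertex 2.461 2.406 -2.911
endloop
endfacet
facet normal 0.260 0.413 0.873
outer loop
vertex 4.057 2.598 -2.352
vertex 3.045 2.631 -2.066
vertex 3.628 1.785 -1.84
endloop
endfacet
facet normal -0.823 0.283 0.493
outer loop
vertex 3.045 2.631 -2.066
vertex 2.461 2.406 -2.911
vertex 2.642 1.667 -2.186
endloop
endfacet
facet normal -0.778 0.014 -0.629
outer loop
vertex 2.461 2.406 -2.911
vertex 3.112 2.235 -3.72
vertex 2.683 1.422 -3.208
endloop
endfacet
facet normal 0.333 -0.022 -0.943
outer loop
vertex 3.112 2.235 -3.72
vertex 4.098 2.353 -3.374
vertex 3.695 1.389 -3.494
endloop
endfacet
facet normal 0.974 0.224 -0.015
outer loop
vertex 4.098 2.353 -3.374
vertex 4.057 2.598 -2.352
vertex 4.279 1.614 -2.649
endloop
endfacet
facet normal -0.183 -0.646 0.741
outer loop
vertex 3.405 1.038 -2.546
vertex 3.628 1.785 -1.84
vertex 2.642 1.667 -2.186
endloop
endfacet
facet normal -0.579 -0.798 0.168
outer loop
vertex 3.405 1.038 -2.546
vertex 2.642 1.667 -2.186
vertex 2.683 1.422 -3.208
endloop
endfacet
facet normal -0.137 -0.914 -0.381
outer loop
vertex 3.405 1.038 -2.546
vertex 2.683 1.422 -3.208
vertex 3.695 1.389 -3.494
endloop
endfacet
facet normal 0.532 -0.834 -0.146
outer loop
vertex 3.405 1.038 -2.546
vertex 3.695 1.389 -3.494
vertex 4.279 1.614 -2.649
endloop
endfacet
facet normal 0.505 -0.668 0.547
outer loop
vertex 3.405 1.038 -2.546
vertex 4.279 1.614 -2.649
vertex 3.628 1.785 -1.84
endloop
endfacet
facet normal -0.333 0.022 0.943
outer loop
vertex 2.642 1.667 -2.186
vertex 3.628 1.785 -1.84
vertex 3.045 2.631 -2.066
endloop
endfacet
facet normal -0.974 -0.224 0.015
outer loop
vertex 2.683 1.422 -3.208
vertex 2.642 1.667 -2.186
vertex 2.461 2.406 -2.911
endloop
endfacet
facet normal -0.260 -0.413 -0.873
outer loop
vertex 3.695 1.389 -3.494
vertex 2.683 1.422 -3.208
vertex 3.112 2.235 -3.72
endloop
endfacet
facet normal 0.823 -0.283 -0.493
outer loop
vertex 4.279 1.614 -2.649
vertex 3.695 1.389 -3.494
vertex 4.098 2.353 -3.374
endloop
endfacet
facet normal 0.778 -0.014 0.629
outer loop
vertex 3.628 1.785 -1.84
vertex 4.279 1.614 -2.649
vertex 4.057 2.598 -2.352
endloop
endfacet

endsolid


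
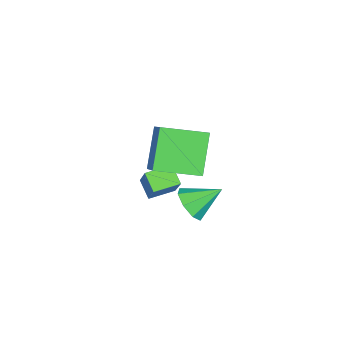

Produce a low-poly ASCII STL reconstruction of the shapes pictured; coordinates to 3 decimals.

solid 
facet normal -0.616 0.008 0.787
outer loop
vertex 2.583 -3.154 1.902
vertex 2.114 -1.154 1.514
vertex 1.043 -3.748 0.703
endloop
endfacet
facet normal 0.224 -0.957 0.186
outer loop
vertex 2.386 -3.766 -1.014
vertex 2.583 -3.154 1.902
vertex 1.043 -3.748 0.703
endloop
endfacet
facet normal -0.616 0.008 0.788
outer loop
vertex 1.043 -3.748 0.703
vertex 2.114 -1.154 1.514
vertex 0.573 -1.749 0.315
endloop
endfacet
facet normal -0.755 -0.292 -0.587
outer loop
vertex 0.573 -1.749 0.315
vertex 2.386 -3.766 -1.014
vertex 1.043 -3.748 0.703
endloop
endfacet
facet normal 0.755 0.291 0.588
outer loop
vertex 2.583 -3.154 1.902
vertex 3.457 -1.172 -0.203
vertex 2.114 -1.154 1.514
endloop
endfacet
facet normal 0.225 -0.957 0.186
outer loop
vertex 3.927 -3.171 0.185
vertex 2.583 -3.154 1.902
vertex 2.386 -3.766 -1.014
endloop
endfacet
facet normal 0.755 0.292 0.588
outer loop
vertex 3.927 -3.171 0.185
vertex 3.457 -1.172 -0.203
vertex 2.583 -3.154 1.902
endloop
endfacet
facet normal -0.225 0.957 -0.186
outer loop
vertex 2.114 -1.154 1.514
vertex 3.457 -1.172 -0.203
vertex 0.573 -1.749 0.315
endloop
endfacet
facet normal -0.755 -0.291 -0.588
outer loop
vertex 1.917 -1.766 -1.402
vertex 2.386 -3.766 -1.014
vertex 0.573 -1.749 0.315
endloop
endfacet
facet normal -0.225 0.957 -0.185
outer loop
vertex 0.573 -1.749 0.315
vertex 3.457 -1.172 -0.203
vertex 1.917 -1.766 -1.402
endloop
endfacet
facet normal 0.616 -0.008 -0.788
outer loop
vertex 1.917 -1.766 -1.402
vertex 3.927 -3.171 0.185
vertex 2.386 -3.766 -1.014
endloop
endfacet
facet normal 0.616 -0.008 -0.788
outer loop
vertex 3.457 -1.172 -0.203
vertex 3.927 -3.171 0.185
vertex 1.917 -1.766 -1.402
endloop
endfacet
facet normal 0.243 -0.795 -0.556
outer loop
vertex 2.89 -1.703 -3.414
vertex 1.999 -2.002 -3.376
vertex 2.49 -1.447 -3.955
endloop
endfacet
facet normal 0.589 0.806 -0.054
outer loop
vertex 2.89 -1.703 -3.414
vertex 2.49 -1.447 -3.955
vertex 1.601 -0.698 -2.464
endloop
endfacet
facet normal 0.242 -0.795 -0.557
outer loop
vertex 2.49 -1.447 -3.955
vertex 1.999 -2.002 -3.376
vertex 1.803 -1.515 -4.156
endloop
endfacet
facet normal 0.037 0.902 -0.431
outer loop
vertex 2.49 -1.447 -3.955
vertex 1.803 -1.515 -4.156
vertex 1.601 -0.698 -2.464
endloop
endfacet
facet normal 0.242 -0.795 -0.557
outer loop
vertex 1.803 -1.515 -4.156
vertex 1.999 -2.002 -3.376
vertex 1.231 -1.868 -3.901
endloop
endfacet
facet normal -0.604 0.687 -0.404
outer loop
vertex 1.803 -1.515 -4.156
vertex 1.231 -1.868 -3.901
vertex 1.601 -0.698 -2.464
endloop
endfacet
facet normal 0.242 -0.794 -0.557
outer loop
vertex 1.231 -1.868 -3.901
vertex 1.999 -2.002 -3.376
vertex 1.108 -2.3 -3.339
endloop
endfacet
facet normal -0.958 0.288 0.012
outer loop
vertex 1.231 -1.868 -3.901
vertex 1.108 -2.3 -3.339
vertex 1.601 -0.698 -2.464
endloop
endfacet
facet normal 0.243 -0.795 -0.555
outer loop
vertex 1.108 -2.3 -3.339
vertex 1.999 -2.002 -3.376
vertex 1.507 -2.556 -2.798
endloop
endfacet
facet normal -0.817 -0.062 0.573
outer loop
vertex 1.108 -2.3 -3.339
vertex 1.507 -2.556 -2.798
vertex 1.601 -0.698 -2.464
endloop
endfacet
facet normal 0.242 -0.795 -0.556
outer loop
vertex 1.507 -2.556 -2.798
vertex 1.999 -2.002 -3.376
vertex 2.195 -2.488 -2.596
endloop
endfacet
facet normal -0.264 -0.158 0.952
outer loop
vertex 1.507 -2.556 -2.798
vertex 2.195 -2.488 -2.596
vertex 1.601 -0.698 -2.464
endloop
endfacet
facet normal 0.243 -0.795 -0.556
outer loop
vertex 2.195 -2.488 -2.596
vertex 1.999 -2.002 -3.376
vertex 2.767 -2.135 -2.851
endloop
endfacet
facet normal 0.377 0.057 0.924
outer loop
vertex 2.195 -2.488 -2.596
vertex 2.767 -2.135 -2.851
vertex 1.601 -0.698 -2.464
endloop
endfacet
facet normal 0.243 -0.795 -0.557
outer loop
vertex 2.767 -2.135 -2.851
vertex 1.999 -2.002 -3.376
vertex 2.89 -1.703 -3.414
endloop
endfacet
facet normal 0.730 0.455 0.509
outer loop
vertex 2.767 -2.135 -2.851
vertex 2.89 -1.703 -3.414
vertex 1.601 -0.698 -2.464
endloop
endfacet
facet normal -0.588 -0.493 0.641
outer loop
vertex 0.442 -4.316 -2.925
vertex -0.23 -3.257 -2.726
vertex -0.879 -4.851 -4.548
endloop
endfacet
facet normal 0.530 -0.834 -0.156
outer loop
vertex -0.25 -4.323 -5.234
vertex 0.442 -4.316 -2.925
vertex -0.879 -4.851 -4.548
endloop
endfacet
facet normal -0.588 -0.493 0.641
outer loop
vertex -0.879 -4.851 -4.548
vertex -0.23 -3.257 -2.726
vertex -1.551 -3.792 -4.349
endloop
endfacet
facet normal -0.612 -0.247 -0.751
outer loop
vertex -1.551 -3.792 -4.349
vertex -0.25 -4.323 -5.234
vertex -0.879 -4.851 -4.548
endloop
endfacet
facet normal 0.612 0.247 0.751
outer loop
vertex 0.442 -4.316 -2.925
vertex 0.399 -2.729 -3.412
vertex -0.23 -3.257 -2.726
endloop
endfacet
facet normal 0.530 -0.834 -0.156
outer loop
vertex 1.071 -3.788 -3.611
vertex 0.442 -4.316 -2.925
vertex -0.25 -4.323 -5.234
endloop
endfacet
facet normal 0.612 0.247 0.751
outer loop
vertex 1.071 -3.788 -3.611
vertex 0.399 -2.729 -3.412
vertex 0.442 -4.316 -2.925
endloop
endfacet
facet normal -0.530 0.834 0.156
outer loop
vertex -0.23 -3.257 -2.726
vertex 0.399 -2.729 -3.412
vertex -1.551 -3.792 -4.349
endloop
endfacet
facet normal -0.612 -0.247 -0.751
outer loop
vertex -0.922 -3.264 -5.035
vertex -0.25 -4.323 -5.234
vertex -1.551 -3.792 -4.349
endloop
endfacet
facet normal -0.530 0.834 0.156
outer loop
vertex -1.551 -3.792 -4.349
vertex 0.399 -2.729 -3.412
vertex -0.922 -3.264 -5.035
endloop
endfacet
facet normal 0.588 0.493 -0.641
outer loop
vertex -0.922 -3.264 -5.035
vertex 1.071 -3.788 -3.611
vertex -0.25 -4.323 -5.234
endloop
endfacet
facet normal 0.588 0.493 -0.641
outer loop
vertex 0.399 -2.729 -3.412
vertex 1.071 -3.788 -3.611
vertex -0.922 -3.264 -5.035
endloop
endfacet

endsolid


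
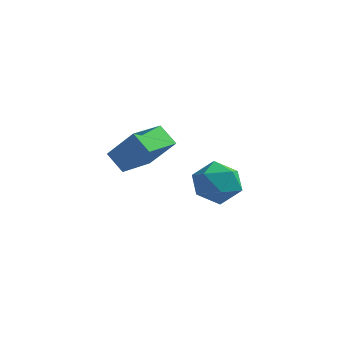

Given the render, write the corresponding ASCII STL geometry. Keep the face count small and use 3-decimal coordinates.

solid 
facet normal -0.724 0.333 0.604
outer loop
vertex -1.441 -0.144 -2.728
vertex -0.919 1.627 -3.079
vertex -2.641 -0.081 -4.2
endloop
endfacet
facet normal -0.278 -0.942 0.186
outer loop
vertex -1.801 -0.467 -4.901
vertex -1.441 -0.144 -2.728
vertex -2.641 -0.081 -4.2
endloop
endfacet
facet normal -0.724 0.333 0.605
outer loop
vertex -2.641 -0.081 -4.2
vertex -0.919 1.627 -3.079
vertex -2.119 1.69 -4.55
endloop
endfacet
facet normal -0.631 0.033 -0.775
outer loop
vertex -2.119 1.69 -4.55
vertex -1.801 -0.467 -4.901
vertex -2.641 -0.081 -4.2
endloop
endfacet
facet normal 0.632 -0.033 0.775
outer loop
vertex -1.441 -0.144 -2.728
vertex -0.079 1.241 -3.78
vertex -0.919 1.627 -3.079
endloop
endfacet
facet normal -0.278 -0.943 0.186
outer loop
vertex -0.601 -0.53 -3.43
vertex -1.441 -0.144 -2.728
vertex -1.801 -0.467 -4.901
endloop
endfacet
facet normal 0.632 -0.033 0.774
outer loop
vertex -0.601 -0.53 -3.43
vertex -0.079 1.241 -3.78
vertex -1.441 -0.144 -2.728
endloop
endfacet
facet normal 0.278 0.942 -0.186
outer loop
vertex -0.919 1.627 -3.079
vertex -0.079 1.241 -3.78
vertex -2.119 1.69 -4.55
endloop
endfacet
facet normal -0.632 0.033 -0.774
outer loop
vertex -1.279 1.304 -5.252
vertex -1.801 -0.467 -4.901
vertex -2.119 1.69 -4.55
endloop
endfacet
facet normal 0.278 0.943 -0.186
outer loop
vertex -2.119 1.69 -4.55
vertex -0.079 1.241 -3.78
vertex -1.279 1.304 -5.252
endloop
endfacet
facet normal 0.724 -0.333 -0.605
outer loop
vertex -1.279 1.304 -5.252
vertex -0.601 -0.53 -3.43
vertex -1.801 -0.467 -4.901
endloop
endfacet
facet normal 0.724 -0.333 -0.604
outer loop
vertex -0.079 1.241 -3.78
vertex -0.601 -0.53 -3.43
vertex -1.279 1.304 -5.252
endloop
endfacet
facet normal -0.760 -0.586 0.281
outer loop
vertex 2.031 -2.758 -3.009
vertex 2.519 -3.629 -3.504
vertex 2.738 -3.401 -2.436
endloop
endfacet
facet normal -0.659 -0.056 0.750
outer loop
vertex 2.031 -2.758 -3.009
vertex 2.738 -3.401 -2.436
vertex 2.774 -2.293 -2.321
endloop
endfacet
facet normal -0.723 0.563 0.400
outer loop
vertex 2.031 -2.758 -3.009
vertex 2.774 -2.293 -2.321
vertex 2.577 -1.837 -3.318
endloop
endfacet
facet normal -0.864 0.417 -0.284
outer loop
vertex 2.031 -2.758 -3.009
vertex 2.577 -1.837 -3.318
vertex 2.419 -2.663 -4.05
endloop
endfacet
facet normal -0.887 -0.294 -0.357
outer loop
vertex 2.031 -2.758 -3.009
vertex 2.419 -2.663 -4.05
vertex 2.519 -3.629 -3.504
endloop
endfacet
facet normal 0.009 -0.104 0.995
outer loop
vertex 2.774 -2.293 -2.321
vertex 2.738 -3.401 -2.436
vertex 3.721 -2.877 -2.39
endloop
endfacet
facet normal -0.155 -0.959 0.236
outer loop
vertex 2.738 -3.401 -2.436
vertex 2.519 -3.629 -3.504
vertex 3.563 -3.703 -3.122
endloop
endfacet
facet normal -0.358 -0.487 -0.796
outer loop
vertex 2.519 -3.629 -3.504
vertex 2.419 -2.663 -4.05
vertex 3.366 -3.247 -4.119
endloop
endfacet
facet normal -0.321 0.662 -0.677
outer loop
vertex 2.419 -2.663 -4.05
vertex 2.577 -1.837 -3.318
vertex 3.402 -2.139 -4.004
endloop
endfacet
facet normal -0.093 0.898 0.429
outer loop
vertex 2.577 -1.837 -3.318
vertex 2.774 -2.293 -2.321
vertex 3.621 -1.911 -2.936
endloop
endfacet
facet normal 0.864 -0.417 0.284
outer loop
vertex 4.109 -2.782 -3.431
vertex 3.721 -2.877 -2.39
vertex 3.563 -3.703 -3.122
endloop
endfacet
facet normal 0.723 -0.563 -0.400
outer loop
vertex 4.109 -2.782 -3.431
vertex 3.563 -3.703 -3.122
vertex 3.366 -3.247 -4.119
endloop
endfacet
facet normal 0.659 0.056 -0.750
outer loop
vertex 4.109 -2.782 -3.431
vertex 3.366 -3.247 -4.119
vertex 3.402 -2.139 -4.004
endloop
endfacet
facet normal 0.760 0.586 -0.281
outer loop
vertex 4.109 -2.782 -3.431
vertex 3.402 -2.139 -4.004
vertex 3.621 -1.911 -2.936
endloop
endfacet
facet normal 0.887 0.294 0.357
outer loop
vertex 4.109 -2.782 -3.431
vertex 3.621 -1.911 -2.936
vertex 3.721 -2.877 -2.39
endloop
endfacet
facet normal 0.321 -0.662 0.677
outer loop
vertex 3.563 -3.703 -3.122
vertex 3.721 -2.877 -2.39
vertex 2.738 -3.401 -2.436
endloop
endfacet
facet normal 0.093 -0.898 -0.429
outer loop
vertex 3.366 -3.247 -4.119
vertex 3.563 -3.703 -3.122
vertex 2.519 -3.629 -3.504
endloop
endfacet
facet normal -0.009 0.104 -0.995
outer loop
vertex 3.402 -2.139 -4.004
vertex 3.366 -3.247 -4.119
vertex 2.419 -2.663 -4.05
endloop
endfacet
facet normal 0.155 0.959 -0.236
outer loop
vertex 3.621 -1.911 -2.936
vertex 3.402 -2.139 -4.004
vertex 2.577 -1.837 -3.318
endloop
endfacet
facet normal 0.358 0.487 0.796
outer loop
vertex 3.721 -2.877 -2.39
vertex 3.621 -1.911 -2.936
vertex 2.774 -2.293 -2.321
endloop
endfacet

endsolid


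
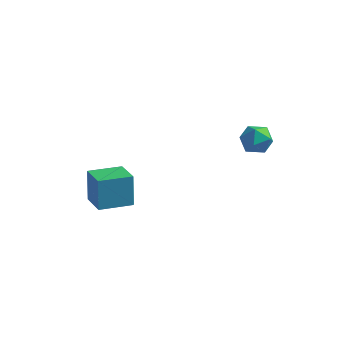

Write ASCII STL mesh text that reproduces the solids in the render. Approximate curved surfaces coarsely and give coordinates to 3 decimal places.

solid 
facet normal -0.681 -0.728 0.079
outer loop
vertex -3.576 -4.304 0.651
vertex -4.914 -3.097 0.231
vertex -3.337 -4.749 -1.387
endloop
endfacet
facet normal 0.723 -0.653 0.227
outer loop
vertex -1.926 -3.243 -1.551
vertex -3.576 -4.304 0.651
vertex -3.337 -4.749 -1.387
endloop
endfacet
facet normal -0.681 -0.728 0.079
outer loop
vertex -3.337 -4.749 -1.387
vertex -4.914 -3.097 0.231
vertex -4.675 -3.542 -1.808
endloop
endfacet
facet normal 0.114 -0.212 -0.971
outer loop
vertex -4.675 -3.542 -1.808
vertex -1.926 -3.243 -1.551
vertex -3.337 -4.749 -1.387
endloop
endfacet
facet normal -0.113 0.212 0.971
outer loop
vertex -3.576 -4.304 0.651
vertex -3.503 -1.591 0.067
vertex -4.914 -3.097 0.231
endloop
endfacet
facet normal 0.723 -0.653 0.227
outer loop
vertex -2.165 -2.798 0.488
vertex -3.576 -4.304 0.651
vertex -1.926 -3.243 -1.551
endloop
endfacet
facet normal -0.114 0.212 0.971
outer loop
vertex -2.165 -2.798 0.488
vertex -3.503 -1.591 0.067
vertex -3.576 -4.304 0.651
endloop
endfacet
facet normal -0.723 0.653 -0.227
outer loop
vertex -4.914 -3.097 0.231
vertex -3.503 -1.591 0.067
vertex -4.675 -3.542 -1.808
endloop
endfacet
facet normal 0.114 -0.212 -0.971
outer loop
vertex -3.264 -2.036 -1.971
vertex -1.926 -3.243 -1.551
vertex -4.675 -3.542 -1.808
endloop
endfacet
facet normal -0.723 0.653 -0.227
outer loop
vertex -4.675 -3.542 -1.808
vertex -3.503 -1.591 0.067
vertex -3.264 -2.036 -1.971
endloop
endfacet
facet normal 0.681 0.728 -0.079
outer loop
vertex -3.264 -2.036 -1.971
vertex -2.165 -2.798 0.488
vertex -1.926 -3.243 -1.551
endloop
endfacet
facet normal 0.681 0.728 -0.079
outer loop
vertex -3.503 -1.591 0.067
vertex -2.165 -2.798 0.488
vertex -3.264 -2.036 -1.971
endloop
endfacet
facet normal -0.777 0.628 -0.028
outer loop
vertex 3.231 2.119 2.6
vertex 2.572 1.295 2.406
vertex 2.776 1.592 3.416
endloop
endfacet
facet normal -0.271 0.870 0.411
outer loop
vertex 3.231 2.119 2.6
vertex 2.776 1.592 3.416
vertex 3.806 1.885 3.474
endloop
endfacet
facet normal 0.331 0.943 0.035
outer loop
vertex 3.231 2.119 2.6
vertex 3.806 1.885 3.474
vertex 4.239 1.769 2.5
endloop
endfacet
facet normal 0.195 0.745 -0.638
outer loop
vertex 3.231 2.119 2.6
vertex 4.239 1.769 2.5
vertex 3.477 1.404 1.84
endloop
endfacet
facet normal -0.489 0.551 -0.676
outer loop
vertex 3.231 2.119 2.6
vertex 3.477 1.404 1.84
vertex 2.572 1.295 2.406
endloop
endfacet
facet normal -0.158 0.376 0.913
outer loop
vertex 3.806 1.885 3.474
vertex 2.776 1.592 3.416
vertex 3.503 0.916 3.82
endloop
endfacet
facet normal -0.979 -0.017 0.203
outer loop
vertex 2.776 1.592 3.416
vertex 2.572 1.295 2.406
vertex 2.741 0.551 3.16
endloop
endfacet
facet normal -0.513 -0.142 -0.847
outer loop
vertex 2.572 1.295 2.406
vertex 3.477 1.404 1.84
vertex 3.174 0.435 2.186
endloop
endfacet
facet normal 0.596 0.173 -0.784
outer loop
vertex 3.477 1.404 1.84
vertex 4.239 1.769 2.5
vertex 4.204 0.728 2.244
endloop
endfacet
facet normal 0.815 0.493 0.304
outer loop
vertex 4.239 1.769 2.5
vertex 3.806 1.885 3.474
vertex 4.408 1.025 3.254
endloop
endfacet
facet normal -0.195 -0.745 0.638
outer loop
vertex 3.749 0.201 3.06
vertex 3.503 0.916 3.82
vertex 2.741 0.551 3.16
endloop
endfacet
facet normal -0.331 -0.943 -0.035
outer loop
vertex 3.749 0.201 3.06
vertex 2.741 0.551 3.16
vertex 3.174 0.435 2.186
endloop
endfacet
facet normal 0.271 -0.870 -0.411
outer loop
vertex 3.749 0.201 3.06
vertex 3.174 0.435 2.186
vertex 4.204 0.728 2.244
endloop
endfacet
facet normal 0.777 -0.628 0.028
outer loop
vertex 3.749 0.201 3.06
vertex 4.204 0.728 2.244
vertex 4.408 1.025 3.254
endloop
endfacet
facet normal 0.489 -0.551 0.676
outer loop
vertex 3.749 0.201 3.06
vertex 4.408 1.025 3.254
vertex 3.503 0.916 3.82
endloop
endfacet
facet normal -0.596 -0.173 0.784
outer loop
vertex 2.741 0.551 3.16
vertex 3.503 0.916 3.82
vertex 2.776 1.592 3.416
endloop
endfacet
facet normal -0.815 -0.493 -0.304
outer loop
vertex 3.174 0.435 2.186
vertex 2.741 0.551 3.16
vertex 2.572 1.295 2.406
endloop
endfacet
facet normal 0.158 -0.376 -0.913
outer loop
vertex 4.204 0.728 2.244
vertex 3.174 0.435 2.186
vertex 3.477 1.404 1.84
endloop
endfacet
facet normal 0.979 0.017 -0.203
outer loop
vertex 4.408 1.025 3.254
vertex 4.204 0.728 2.244
vertex 4.239 1.769 2.5
endloop
endfacet
facet normal 0.513 0.142 0.847
outer loop
vertex 3.503 0.916 3.82
vertex 4.408 1.025 3.254
vertex 3.806 1.885 3.474
endloop
endfacet

endsolid


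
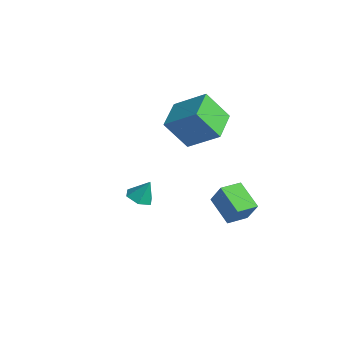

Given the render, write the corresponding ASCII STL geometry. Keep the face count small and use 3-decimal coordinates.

solid 
facet normal -0.646 0.731 0.217
outer loop
vertex -4.759 0.333 2.723
vertex -3.491 1.158 3.718
vertex -4.235 1.211 1.327
endloop
endfacet
facet normal -0.700 -0.456 -0.549
outer loop
vertex -3.149 -0.018 0.962
vertex -4.759 0.333 2.723
vertex -4.235 1.211 1.327
endloop
endfacet
facet normal -0.646 0.731 0.217
outer loop
vertex -4.235 1.211 1.327
vertex -3.491 1.158 3.718
vertex -2.967 2.036 2.322
endloop
endfacet
facet normal 0.303 0.507 -0.807
outer loop
vertex -2.967 2.036 2.322
vertex -3.149 -0.018 0.962
vertex -4.235 1.211 1.327
endloop
endfacet
facet normal -0.303 -0.507 0.807
outer loop
vertex -4.759 0.333 2.723
vertex -2.405 -0.071 3.353
vertex -3.491 1.158 3.718
endloop
endfacet
facet normal -0.700 -0.456 -0.549
outer loop
vertex -3.673 -0.896 2.358
vertex -4.759 0.333 2.723
vertex -3.149 -0.018 0.962
endloop
endfacet
facet normal -0.303 -0.507 0.807
outer loop
vertex -3.673 -0.896 2.358
vertex -2.405 -0.071 3.353
vertex -4.759 0.333 2.723
endloop
endfacet
facet normal 0.700 0.456 0.549
outer loop
vertex -3.491 1.158 3.718
vertex -2.405 -0.071 3.353
vertex -2.967 2.036 2.322
endloop
endfacet
facet normal 0.303 0.507 -0.807
outer loop
vertex -1.881 0.807 1.957
vertex -3.149 -0.018 0.962
vertex -2.967 2.036 2.322
endloop
endfacet
facet normal 0.700 0.456 0.549
outer loop
vertex -2.967 2.036 2.322
vertex -2.405 -0.071 3.353
vertex -1.881 0.807 1.957
endloop
endfacet
facet normal 0.646 -0.731 -0.217
outer loop
vertex -1.881 0.807 1.957
vertex -3.673 -0.896 2.358
vertex -3.149 -0.018 0.962
endloop
endfacet
facet normal 0.646 -0.731 -0.217
outer loop
vertex -2.405 -0.071 3.353
vertex -3.673 -0.896 2.358
vertex -1.881 0.807 1.957
endloop
endfacet
facet normal -0.853 0.002 0.523
outer loop
vertex -2.17 1.059 -1.49
vertex -2.2 2.137 -1.544
vertex -2.833 0.987 -2.571
endloop
endfacet
facet normal 0.027 -0.998 0.050
outer loop
vertex -1.52 0.983 -3.376
vertex -2.17 1.059 -1.49
vertex -2.833 0.987 -2.571
endloop
endfacet
facet normal -0.853 0.002 0.523
outer loop
vertex -2.833 0.987 -2.571
vertex -2.2 2.137 -1.544
vertex -2.863 2.065 -2.625
endloop
endfacet
facet normal -0.522 -0.057 -0.851
outer loop
vertex -2.863 2.065 -2.625
vertex -1.52 0.983 -3.376
vertex -2.833 0.987 -2.571
endloop
endfacet
facet normal 0.522 0.057 0.851
outer loop
vertex -2.17 1.059 -1.49
vertex -0.887 2.133 -2.349
vertex -2.2 2.137 -1.544
endloop
endfacet
facet normal 0.027 -0.998 0.050
outer loop
vertex -0.857 1.055 -2.295
vertex -2.17 1.059 -1.49
vertex -1.52 0.983 -3.376
endloop
endfacet
facet normal 0.522 0.057 0.851
outer loop
vertex -0.857 1.055 -2.295
vertex -0.887 2.133 -2.349
vertex -2.17 1.059 -1.49
endloop
endfacet
facet normal -0.027 0.998 -0.050
outer loop
vertex -2.2 2.137 -1.544
vertex -0.887 2.133 -2.349
vertex -2.863 2.065 -2.625
endloop
endfacet
facet normal -0.522 -0.057 -0.851
outer loop
vertex -1.55 2.061 -3.43
vertex -1.52 0.983 -3.376
vertex -2.863 2.065 -2.625
endloop
endfacet
facet normal -0.027 0.998 -0.050
outer loop
vertex -2.863 2.065 -2.625
vertex -0.887 2.133 -2.349
vertex -1.55 2.061 -3.43
endloop
endfacet
facet normal 0.853 -0.002 -0.523
outer loop
vertex -1.55 2.061 -3.43
vertex -0.857 1.055 -2.295
vertex -1.52 0.983 -3.376
endloop
endfacet
facet normal 0.853 -0.002 -0.523
outer loop
vertex -0.887 2.133 -2.349
vertex -0.857 1.055 -2.295
vertex -1.55 2.061 -3.43
endloop
endfacet
facet normal -0.249 -0.369 -0.896
outer loop
vertex -1.474 -3.564 -0.486
vertex -2.002 -3.185 -0.495
vertex -1.442 -2.966 -0.741
endloop
endfacet
facet normal 0.971 0.048 0.234
outer loop
vertex -1.474 -3.564 -0.486
vertex -1.442 -2.966 -0.741
vertex -1.738 -2.795 0.455
endloop
endfacet
facet normal -0.250 -0.368 -0.896
outer loop
vertex -1.442 -2.966 -0.741
vertex -2.002 -3.185 -0.495
vertex -1.97 -2.588 -0.749
endloop
endfacet
facet normal 0.582 0.813 0.028
outer loop
vertex -1.442 -2.966 -0.741
vertex -1.97 -2.588 -0.749
vertex -1.738 -2.795 0.455
endloop
endfacet
facet normal -0.249 -0.368 -0.896
outer loop
vertex -1.97 -2.588 -0.749
vertex -2.002 -3.185 -0.495
vertex -2.531 -2.807 -0.503
endloop
endfacet
facet normal -0.272 0.938 0.214
outer loop
vertex -1.97 -2.588 -0.749
vertex -2.531 -2.807 -0.503
vertex -1.738 -2.795 0.455
endloop
endfacet
facet normal -0.250 -0.369 -0.895
outer loop
vertex -2.531 -2.807 -0.503
vertex -2.002 -3.185 -0.495
vertex -2.562 -3.404 -0.248
endloop
endfacet
facet normal -0.737 0.297 0.607
outer loop
vertex -2.531 -2.807 -0.503
vertex -2.562 -3.404 -0.248
vertex -1.738 -2.795 0.455
endloop
endfacet
facet normal -0.251 -0.368 -0.895
outer loop
vertex -2.562 -3.404 -0.248
vertex -2.002 -3.185 -0.495
vertex -2.034 -3.783 -0.24
endloop
endfacet
facet normal -0.348 -0.467 0.813
outer loop
vertex -2.562 -3.404 -0.248
vertex -2.034 -3.783 -0.24
vertex -1.738 -2.795 0.455
endloop
endfacet
facet normal -0.249 -0.369 -0.896
outer loop
vertex -2.034 -3.783 -0.24
vertex -2.002 -3.185 -0.495
vertex -1.474 -3.564 -0.486
endloop
endfacet
facet normal 0.507 -0.592 0.626
outer loop
vertex -2.034 -3.783 -0.24
vertex -1.474 -3.564 -0.486
vertex -1.738 -2.795 0.455
endloop
endfacet

endsolid


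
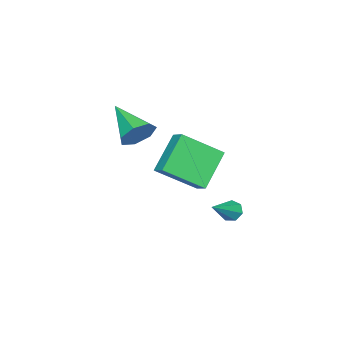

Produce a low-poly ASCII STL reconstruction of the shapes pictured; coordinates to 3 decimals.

solid 
facet normal -0.726 0.039 0.686
outer loop
vertex 0.549 -2.241 -0.128
vertex -0.529 -0.821 -1.349
vertex 0.161 -2.858 -0.504
endloop
endfacet
facet normal 0.498 -0.658 0.565
outer loop
vertex 1.649 -2.939 -1.911
vertex 0.549 -2.241 -0.128
vertex 0.161 -2.858 -0.504
endloop
endfacet
facet normal -0.726 0.039 0.687
outer loop
vertex 0.161 -2.858 -0.504
vertex -0.529 -0.821 -1.349
vertex -0.917 -1.438 -1.724
endloop
endfacet
facet normal -0.474 -0.753 -0.458
outer loop
vertex -0.917 -1.438 -1.724
vertex 1.649 -2.939 -1.911
vertex 0.161 -2.858 -0.504
endloop
endfacet
facet normal 0.473 0.753 0.457
outer loop
vertex 0.549 -2.241 -0.128
vertex 0.959 -0.902 -2.756
vertex -0.529 -0.821 -1.349
endloop
endfacet
facet normal 0.499 -0.657 0.565
outer loop
vertex 2.037 -2.322 -1.536
vertex 0.549 -2.241 -0.128
vertex 1.649 -2.939 -1.911
endloop
endfacet
facet normal 0.474 0.753 0.457
outer loop
vertex 2.037 -2.322 -1.536
vertex 0.959 -0.902 -2.756
vertex 0.549 -2.241 -0.128
endloop
endfacet
facet normal -0.499 0.657 -0.565
outer loop
vertex -0.529 -0.821 -1.349
vertex 0.959 -0.902 -2.756
vertex -0.917 -1.438 -1.724
endloop
endfacet
facet normal -0.474 -0.753 -0.457
outer loop
vertex 0.571 -1.519 -3.132
vertex 1.649 -2.939 -1.911
vertex -0.917 -1.438 -1.724
endloop
endfacet
facet normal -0.499 0.658 -0.565
outer loop
vertex -0.917 -1.438 -1.724
vertex 0.959 -0.902 -2.756
vertex 0.571 -1.519 -3.132
endloop
endfacet
facet normal 0.726 -0.039 -0.687
outer loop
vertex 0.571 -1.519 -3.132
vertex 2.037 -2.322 -1.536
vertex 1.649 -2.939 -1.911
endloop
endfacet
facet normal 0.726 -0.038 -0.686
outer loop
vertex 0.959 -0.902 -2.756
vertex 2.037 -2.322 -1.536
vertex 0.571 -1.519 -3.132
endloop
endfacet
facet normal 0.400 0.789 -0.466
outer loop
vertex 3.735 -3.195 0.518
vertex 3.326 -2.679 1.04
vertex 4.091 -3.015 1.128
endloop
endfacet
facet normal 0.576 -0.812 -0.096
outer loop
vertex 3.735 -3.195 0.518
vertex 4.091 -3.015 1.128
vertex 2.554 -4.201 1.94
endloop
endfacet
facet normal 0.400 0.789 -0.467
outer loop
vertex 4.091 -3.015 1.128
vertex 3.326 -2.679 1.04
vertex 3.871 -2.582 1.671
endloop
endfacet
facet normal 0.659 -0.434 0.614
outer loop
vertex 4.091 -3.015 1.128
vertex 3.871 -2.582 1.671
vertex 2.554 -4.201 1.94
endloop
endfacet
facet normal 0.400 0.789 -0.467
outer loop
vertex 3.871 -2.582 1.671
vertex 3.326 -2.679 1.04
vertex 3.241 -2.222 1.739
endloop
endfacet
facet normal 0.137 0.053 0.989
outer loop
vertex 3.871 -2.582 1.671
vertex 3.241 -2.222 1.739
vertex 2.554 -4.201 1.94
endloop
endfacet
facet normal 0.401 0.788 -0.467
outer loop
vertex 3.241 -2.222 1.739
vertex 3.326 -2.679 1.04
vertex 2.675 -2.206 1.28
endloop
endfacet
facet normal -0.599 0.284 0.749
outer loop
vertex 3.241 -2.222 1.739
vertex 2.675 -2.206 1.28
vertex 2.554 -4.201 1.94
endloop
endfacet
facet normal 0.400 0.788 -0.467
outer loop
vertex 2.675 -2.206 1.28
vertex 3.326 -2.679 1.04
vertex 2.599 -2.547 0.64
endloop
endfacet
facet normal -0.994 0.084 0.073
outer loop
vertex 2.675 -2.206 1.28
vertex 2.599 -2.547 0.64
vertex 2.554 -4.201 1.94
endloop
endfacet
facet normal 0.400 0.789 -0.467
outer loop
vertex 2.599 -2.547 0.64
vertex 3.326 -2.679 1.04
vertex 3.071 -2.987 0.301
endloop
endfacet
facet normal -0.750 -0.396 -0.530
outer loop
vertex 2.599 -2.547 0.64
vertex 3.071 -2.987 0.301
vertex 2.554 -4.201 1.94
endloop
endfacet
facet normal 0.400 0.789 -0.467
outer loop
vertex 3.071 -2.987 0.301
vertex 3.326 -2.679 1.04
vertex 3.735 -3.195 0.518
endloop
endfacet
facet normal -0.051 -0.795 -0.605
outer loop
vertex 3.071 -2.987 0.301
vertex 3.735 -3.195 0.518
vertex 2.554 -4.201 1.94
endloop
endfacet
facet normal -0.835 0.070 -0.546
outer loop
vertex 0.279 -0.333 -4.862
vertex -0.008 -0.216 -4.408
vertex 0.246 0.13 -4.752
endloop
endfacet
facet normal 0.748 0.203 -0.631
outer loop
vertex 0.279 -0.333 -4.862
vertex 0.246 0.13 -4.752
vertex 1.488 -0.344 -3.432
endloop
endfacet
facet normal -0.836 0.073 -0.544
outer loop
vertex 0.246 0.13 -4.752
vertex -0.008 -0.216 -4.408
vertex 0.023 0.333 -4.382
endloop
endfacet
facet normal 0.500 0.850 -0.165
outer loop
vertex 0.246 0.13 -4.752
vertex 0.023 0.333 -4.382
vertex 1.488 -0.344 -3.432
endloop
endfacet
facet normal -0.835 0.073 -0.545
outer loop
vertex 0.023 0.333 -4.382
vertex -0.008 -0.216 -4.408
vertex -0.224 0.123 -4.032
endloop
endfacet
facet normal 0.042 0.843 0.536
outer loop
vertex 0.023 0.333 -4.382
vertex -0.224 0.123 -4.032
vertex 1.488 -0.344 -3.432
endloop
endfacet
facet normal -0.836 0.071 -0.544
outer loop
vertex -0.224 0.123 -4.032
vertex -0.008 -0.216 -4.408
vertex -0.308 -0.342 -3.964
endloop
endfacet
facet normal -0.279 0.188 0.942
outer loop
vertex -0.224 0.123 -4.032
vertex -0.308 -0.342 -3.964
vertex 1.488 -0.344 -3.432
endloop
endfacet
facet normal -0.836 0.072 -0.544
outer loop
vertex -0.308 -0.342 -3.964
vertex -0.008 -0.216 -4.408
vertex -0.166 -0.712 -4.231
endloop
endfacet
facet normal -0.222 -0.625 0.748
outer loop
vertex -0.308 -0.342 -3.964
vertex -0.166 -0.712 -4.231
vertex 1.488 -0.344 -3.432
endloop
endfacet
facet normal -0.836 0.072 -0.545
outer loop
vertex -0.166 -0.712 -4.231
vertex -0.008 -0.216 -4.408
vertex 0.095 -0.708 -4.631
endloop
endfacet
facet normal 0.169 -0.980 0.101
outer loop
vertex -0.166 -0.712 -4.231
vertex 0.095 -0.708 -4.631
vertex 1.488 -0.344 -3.432
endloop
endfacet
facet normal -0.834 0.073 -0.546
outer loop
vertex 0.095 -0.708 -4.631
vertex -0.008 -0.216 -4.408
vertex 0.279 -0.333 -4.862
endloop
endfacet
facet normal 0.602 -0.612 -0.514
outer loop
vertex 0.095 -0.708 -4.631
vertex 0.279 -0.333 -4.862
vertex 1.488 -0.344 -3.432
endloop
endfacet

endsolid
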